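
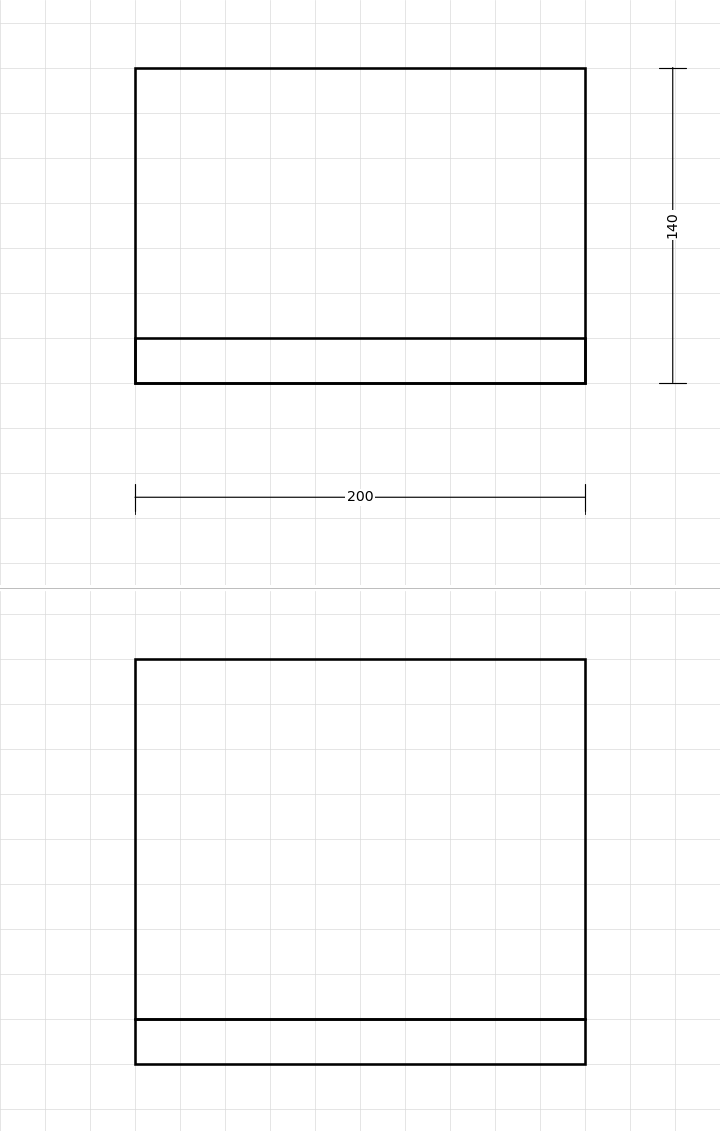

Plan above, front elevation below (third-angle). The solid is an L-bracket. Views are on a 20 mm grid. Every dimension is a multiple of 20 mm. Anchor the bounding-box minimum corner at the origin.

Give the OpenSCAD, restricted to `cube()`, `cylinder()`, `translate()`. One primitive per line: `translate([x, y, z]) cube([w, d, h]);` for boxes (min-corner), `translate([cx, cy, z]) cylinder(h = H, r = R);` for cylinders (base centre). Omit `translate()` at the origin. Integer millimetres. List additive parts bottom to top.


cube([200, 140, 20]);
translate([0, 0, 20]) cube([200, 20, 160]);


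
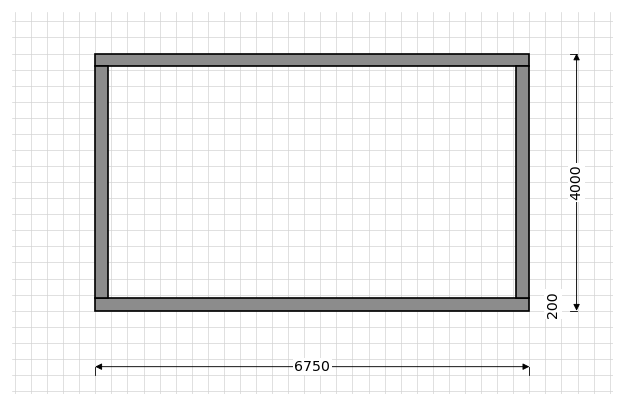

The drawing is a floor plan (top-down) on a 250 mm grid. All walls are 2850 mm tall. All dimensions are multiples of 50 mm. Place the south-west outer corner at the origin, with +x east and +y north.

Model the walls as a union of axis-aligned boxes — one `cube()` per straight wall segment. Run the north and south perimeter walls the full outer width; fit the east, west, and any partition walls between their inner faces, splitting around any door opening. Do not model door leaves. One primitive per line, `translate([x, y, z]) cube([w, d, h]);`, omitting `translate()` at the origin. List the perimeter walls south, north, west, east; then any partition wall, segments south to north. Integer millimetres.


cube([6750, 200, 2850]);
translate([0, 3800, 0]) cube([6750, 200, 2850]);
translate([0, 200, 0]) cube([200, 3600, 2850]);
translate([6550, 200, 0]) cube([200, 3600, 2850]);


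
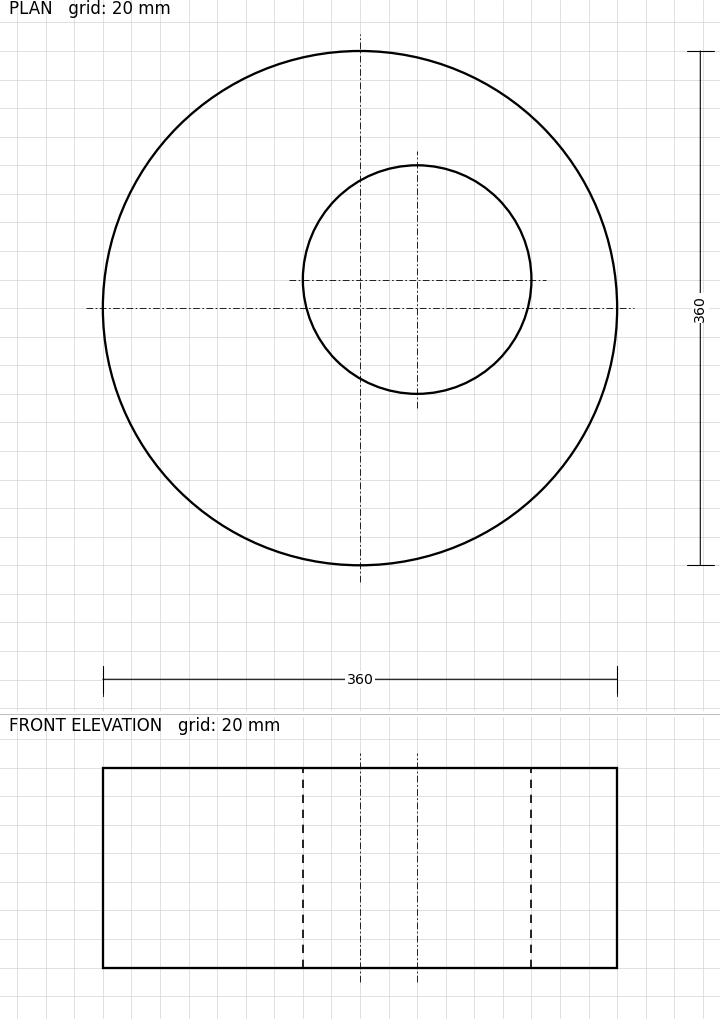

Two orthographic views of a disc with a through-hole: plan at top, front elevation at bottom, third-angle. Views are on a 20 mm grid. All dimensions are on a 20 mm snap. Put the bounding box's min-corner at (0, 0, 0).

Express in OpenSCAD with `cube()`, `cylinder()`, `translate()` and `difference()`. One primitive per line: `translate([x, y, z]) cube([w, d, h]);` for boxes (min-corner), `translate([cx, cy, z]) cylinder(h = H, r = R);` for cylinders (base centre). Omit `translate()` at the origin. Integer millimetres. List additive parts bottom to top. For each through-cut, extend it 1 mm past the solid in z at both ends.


difference() {
  translate([180, 180, 0]) cylinder(h = 140, r = 180);
  translate([220, 200, -1]) cylinder(h = 142, r = 80);
}


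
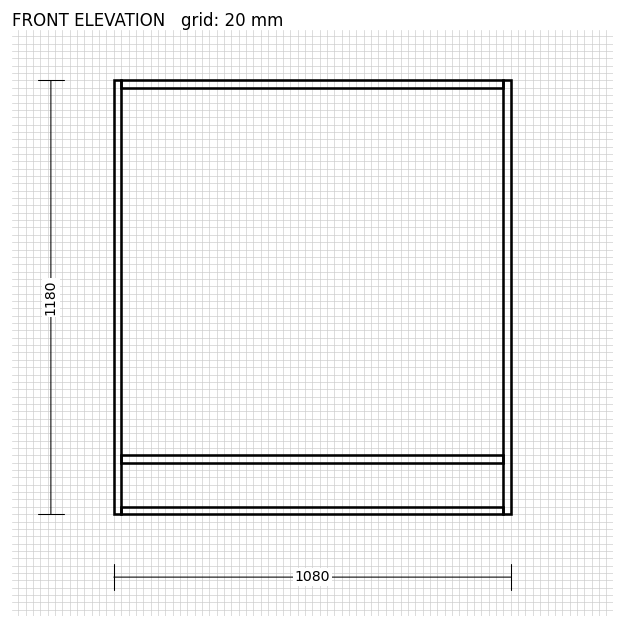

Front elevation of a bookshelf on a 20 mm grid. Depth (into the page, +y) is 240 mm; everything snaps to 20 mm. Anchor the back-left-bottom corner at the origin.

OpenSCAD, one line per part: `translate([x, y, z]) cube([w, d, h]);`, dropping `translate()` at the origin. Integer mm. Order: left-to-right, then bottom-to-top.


cube([20, 240, 1180]);
translate([20, 0, 0]) cube([1040, 240, 20]);
translate([20, 0, 140]) cube([1040, 240, 20]);
translate([20, 0, 1160]) cube([1040, 240, 20]);
translate([1060, 0, 0]) cube([20, 240, 1180]);


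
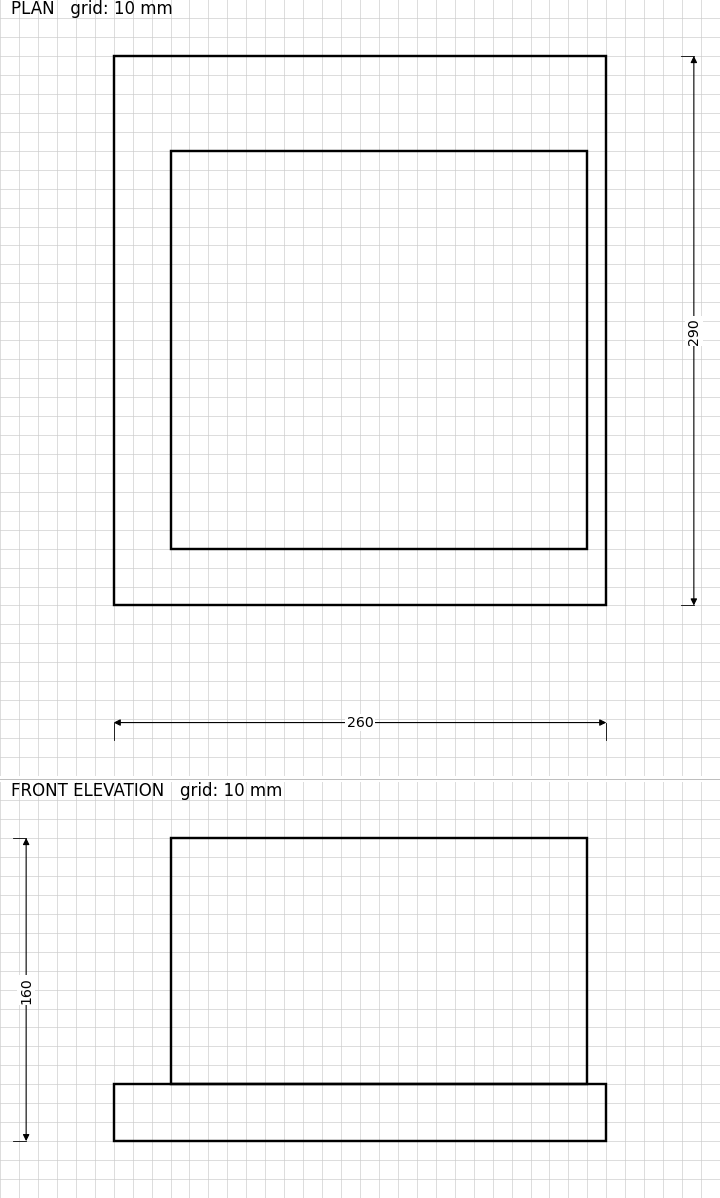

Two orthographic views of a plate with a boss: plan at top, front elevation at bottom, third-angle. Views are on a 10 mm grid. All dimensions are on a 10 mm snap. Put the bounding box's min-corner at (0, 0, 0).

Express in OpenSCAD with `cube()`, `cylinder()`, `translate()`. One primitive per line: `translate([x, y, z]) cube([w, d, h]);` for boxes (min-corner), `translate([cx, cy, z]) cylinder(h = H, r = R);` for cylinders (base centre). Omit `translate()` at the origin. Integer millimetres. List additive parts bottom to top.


cube([260, 290, 30]);
translate([30, 30, 30]) cube([220, 210, 130]);


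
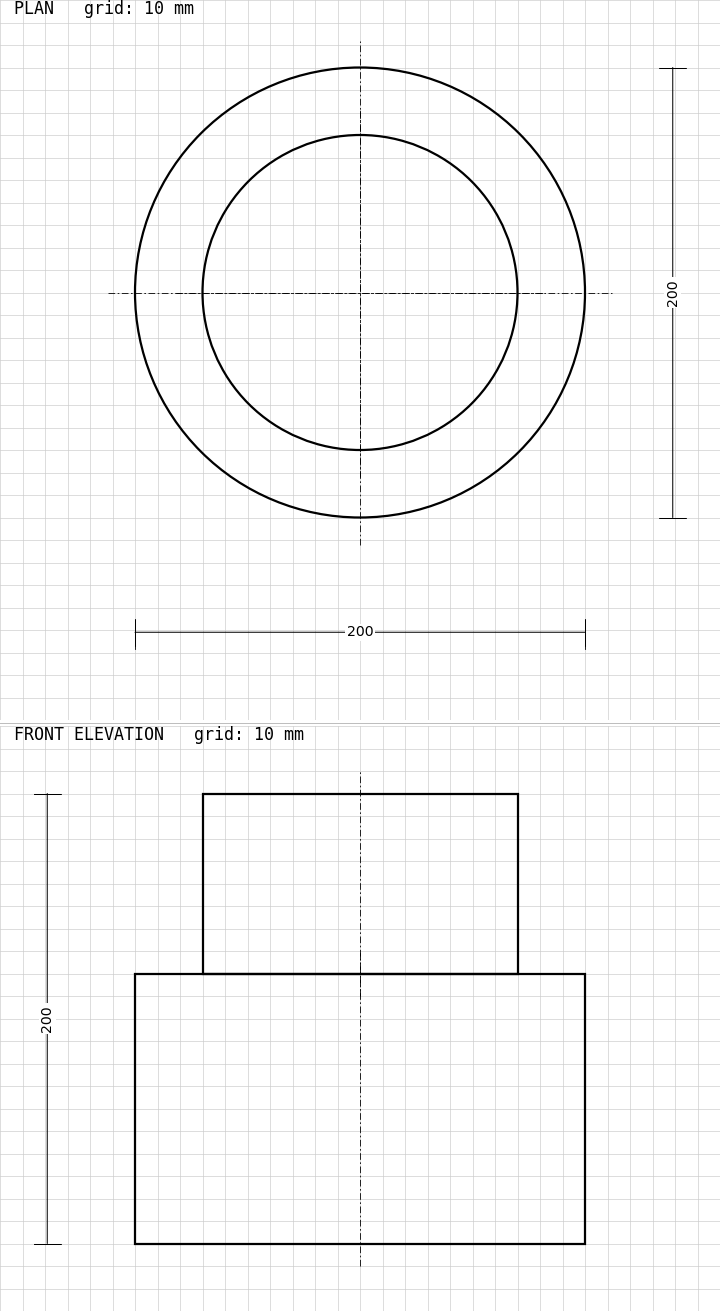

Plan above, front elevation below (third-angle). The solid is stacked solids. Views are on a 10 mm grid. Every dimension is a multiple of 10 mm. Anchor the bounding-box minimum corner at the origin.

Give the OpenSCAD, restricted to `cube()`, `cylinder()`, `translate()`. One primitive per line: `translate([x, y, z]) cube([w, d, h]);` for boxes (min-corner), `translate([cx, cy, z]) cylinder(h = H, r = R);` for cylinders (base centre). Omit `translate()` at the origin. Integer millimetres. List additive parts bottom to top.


translate([100, 100, 0]) cylinder(h = 120, r = 100);
translate([100, 100, 120]) cylinder(h = 80, r = 70);


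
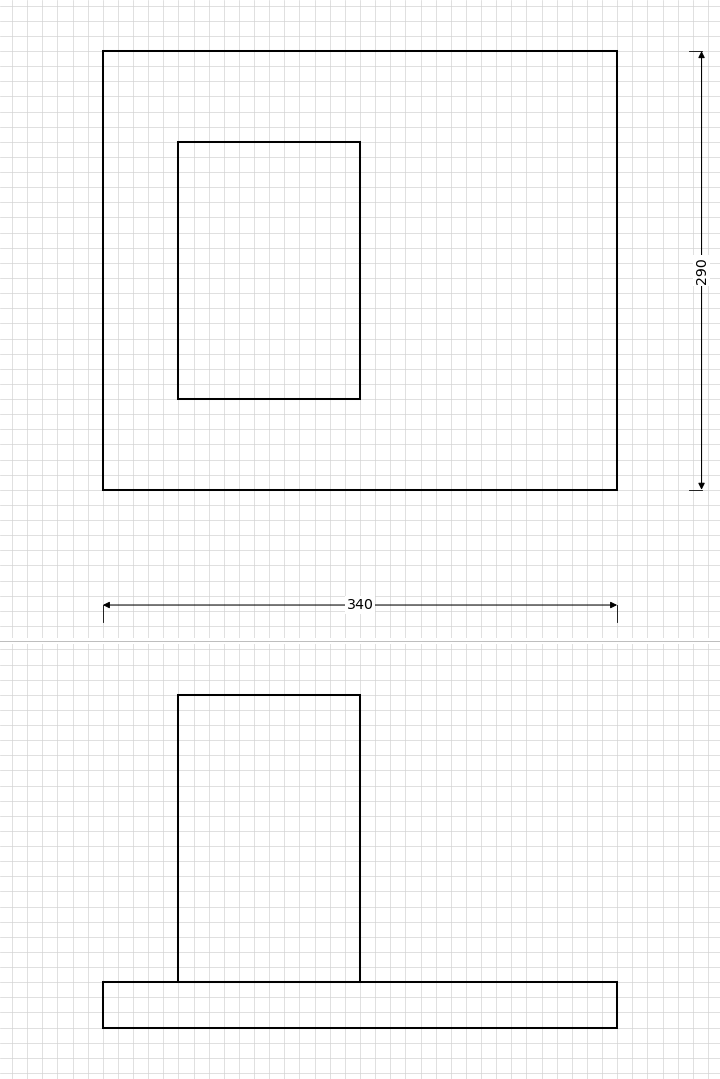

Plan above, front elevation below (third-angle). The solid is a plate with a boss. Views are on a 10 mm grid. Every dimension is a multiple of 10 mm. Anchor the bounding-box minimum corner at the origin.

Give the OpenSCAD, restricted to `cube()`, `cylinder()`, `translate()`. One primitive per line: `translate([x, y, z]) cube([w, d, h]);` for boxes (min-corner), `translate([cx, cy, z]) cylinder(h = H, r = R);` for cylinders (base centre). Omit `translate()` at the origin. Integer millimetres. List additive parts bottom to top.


cube([340, 290, 30]);
translate([50, 60, 30]) cube([120, 170, 190]);


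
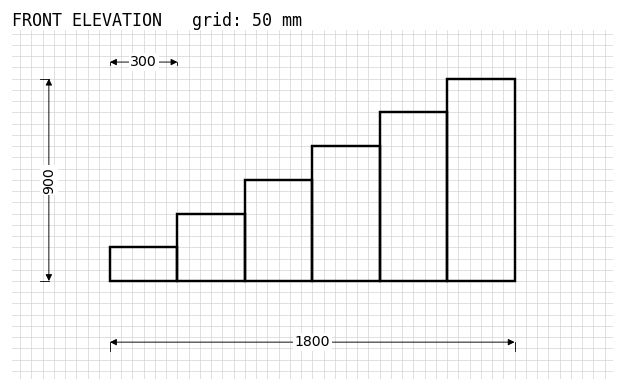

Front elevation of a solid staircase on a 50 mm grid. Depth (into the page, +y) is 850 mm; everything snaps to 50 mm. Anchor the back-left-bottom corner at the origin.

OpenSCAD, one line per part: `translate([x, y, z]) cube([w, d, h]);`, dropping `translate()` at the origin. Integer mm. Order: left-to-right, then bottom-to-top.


cube([300, 850, 150]);
translate([300, 0, 0]) cube([300, 850, 300]);
translate([600, 0, 0]) cube([300, 850, 450]);
translate([900, 0, 0]) cube([300, 850, 600]);
translate([1200, 0, 0]) cube([300, 850, 750]);
translate([1500, 0, 0]) cube([300, 850, 900]);


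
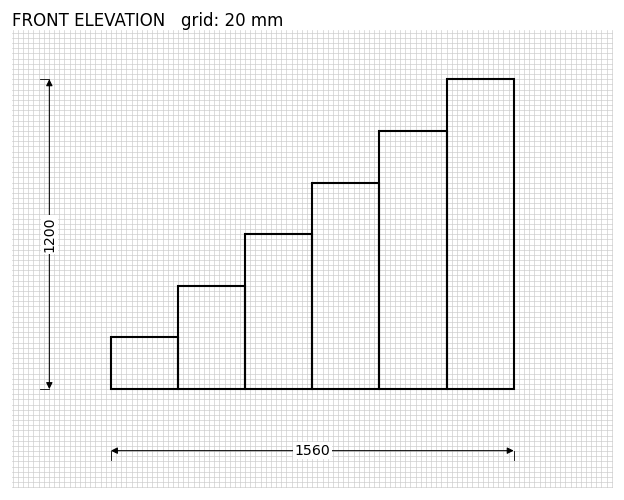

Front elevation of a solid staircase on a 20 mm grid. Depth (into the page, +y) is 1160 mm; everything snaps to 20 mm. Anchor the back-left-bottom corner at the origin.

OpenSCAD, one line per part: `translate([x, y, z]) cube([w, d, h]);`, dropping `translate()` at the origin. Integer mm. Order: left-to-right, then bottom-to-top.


cube([260, 1160, 200]);
translate([260, 0, 0]) cube([260, 1160, 400]);
translate([520, 0, 0]) cube([260, 1160, 600]);
translate([780, 0, 0]) cube([260, 1160, 800]);
translate([1040, 0, 0]) cube([260, 1160, 1000]);
translate([1300, 0, 0]) cube([260, 1160, 1200]);


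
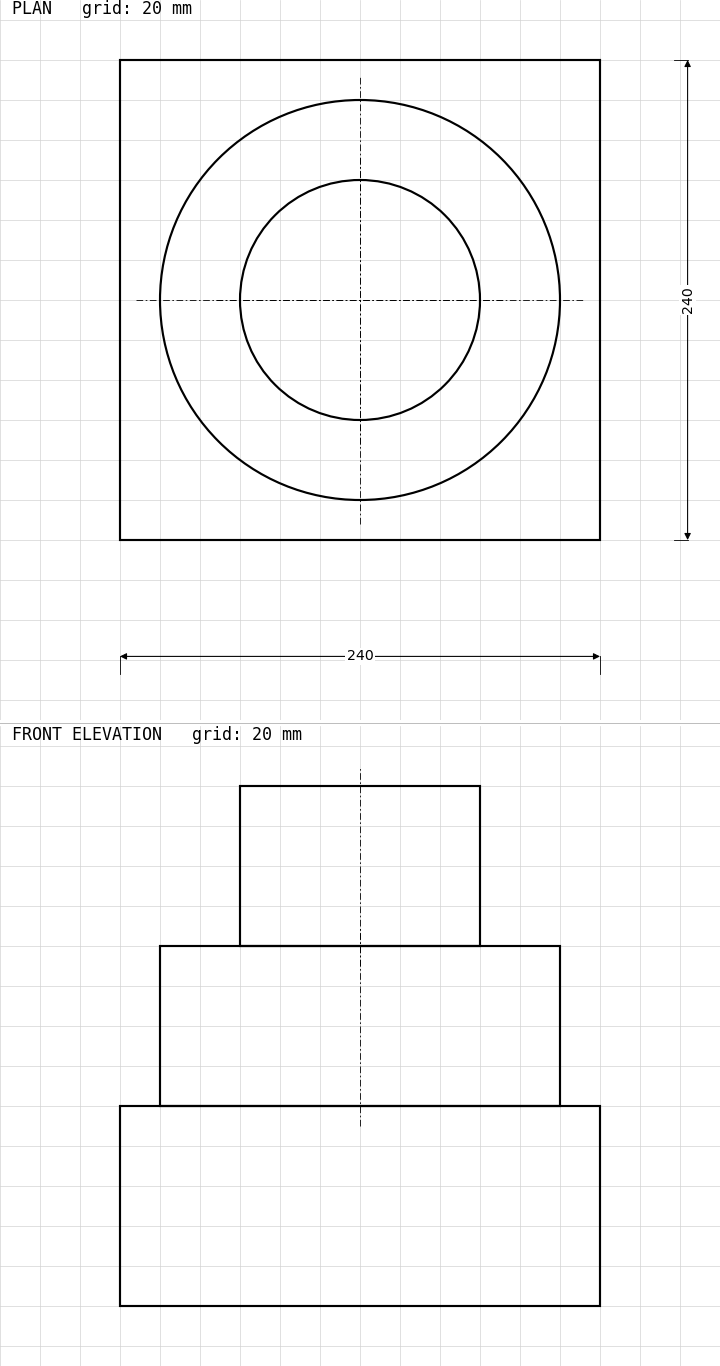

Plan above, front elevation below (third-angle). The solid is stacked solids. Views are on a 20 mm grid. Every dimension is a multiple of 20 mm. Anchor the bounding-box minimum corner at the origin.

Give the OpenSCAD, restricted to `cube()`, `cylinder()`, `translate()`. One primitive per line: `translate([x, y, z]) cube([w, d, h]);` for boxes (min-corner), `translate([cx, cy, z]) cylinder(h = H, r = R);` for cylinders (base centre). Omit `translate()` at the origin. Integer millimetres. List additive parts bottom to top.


cube([240, 240, 100]);
translate([120, 120, 100]) cylinder(h = 80, r = 100);
translate([120, 120, 180]) cylinder(h = 80, r = 60);


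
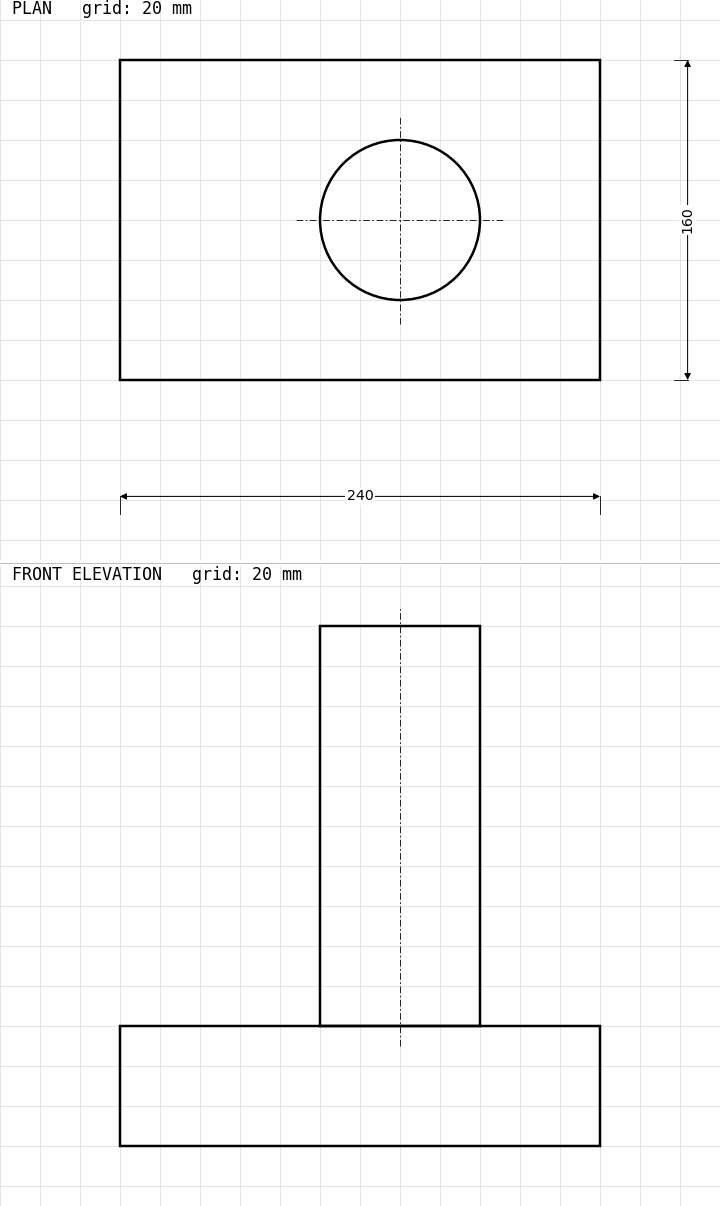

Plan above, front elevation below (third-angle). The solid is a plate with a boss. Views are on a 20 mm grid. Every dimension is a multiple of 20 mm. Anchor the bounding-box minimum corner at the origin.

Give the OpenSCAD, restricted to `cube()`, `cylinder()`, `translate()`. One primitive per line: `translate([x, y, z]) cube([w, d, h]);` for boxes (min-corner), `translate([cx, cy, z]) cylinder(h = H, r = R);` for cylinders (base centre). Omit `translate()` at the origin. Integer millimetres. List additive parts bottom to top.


cube([240, 160, 60]);
translate([140, 80, 60]) cylinder(h = 200, r = 40);


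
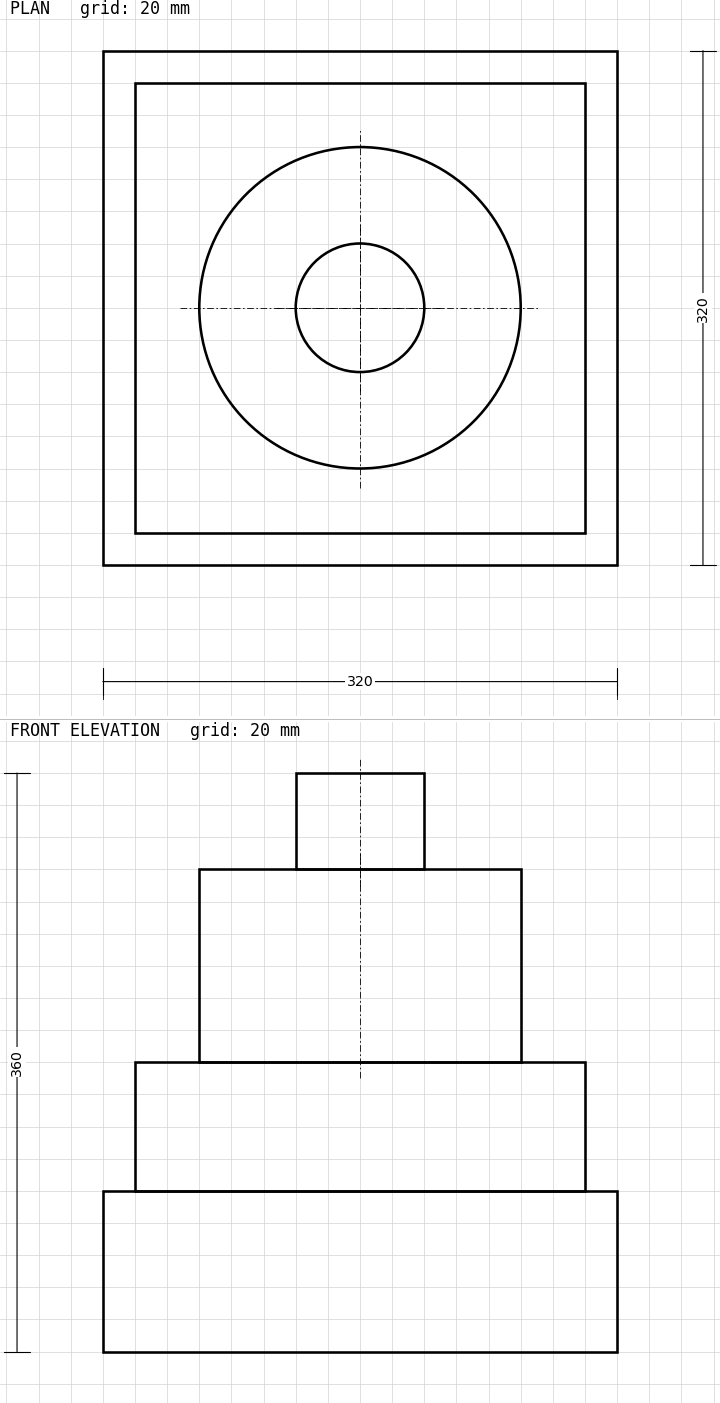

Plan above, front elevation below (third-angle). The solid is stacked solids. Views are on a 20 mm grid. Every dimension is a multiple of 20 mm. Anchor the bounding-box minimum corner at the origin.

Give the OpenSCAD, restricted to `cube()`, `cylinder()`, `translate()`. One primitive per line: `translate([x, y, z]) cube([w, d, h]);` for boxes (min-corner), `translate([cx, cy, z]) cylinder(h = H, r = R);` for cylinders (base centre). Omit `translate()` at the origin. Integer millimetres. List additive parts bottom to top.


cube([320, 320, 100]);
translate([20, 20, 100]) cube([280, 280, 80]);
translate([160, 160, 180]) cylinder(h = 120, r = 100);
translate([160, 160, 300]) cylinder(h = 60, r = 40);


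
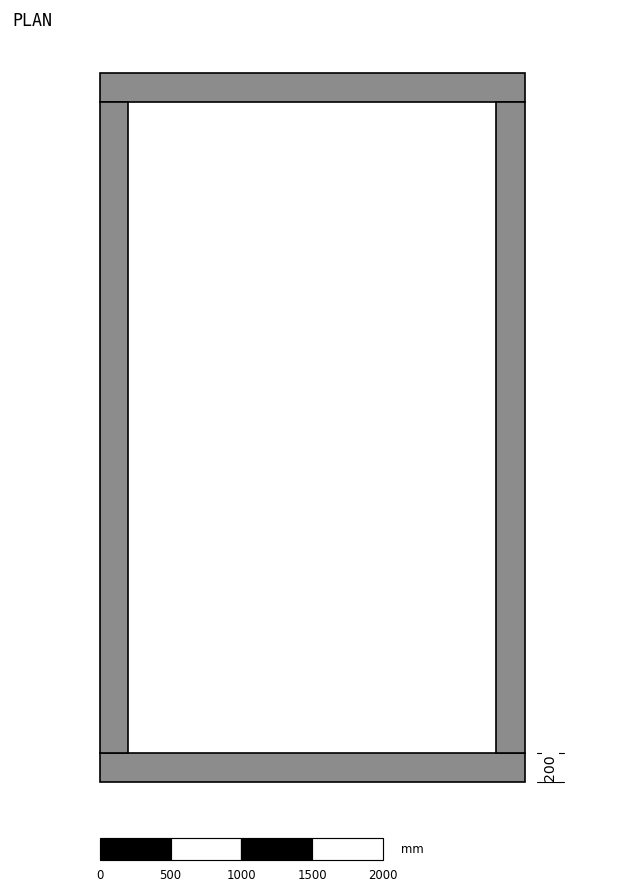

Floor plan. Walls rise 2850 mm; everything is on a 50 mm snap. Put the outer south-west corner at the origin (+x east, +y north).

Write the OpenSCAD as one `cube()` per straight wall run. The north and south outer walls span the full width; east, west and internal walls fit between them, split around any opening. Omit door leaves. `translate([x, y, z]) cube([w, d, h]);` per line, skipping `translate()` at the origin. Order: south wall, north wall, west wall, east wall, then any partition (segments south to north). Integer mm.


cube([3000, 200, 2850]);
translate([0, 4800, 0]) cube([3000, 200, 2850]);
translate([0, 200, 0]) cube([200, 4600, 2850]);
translate([2800, 200, 0]) cube([200, 4600, 2850]);


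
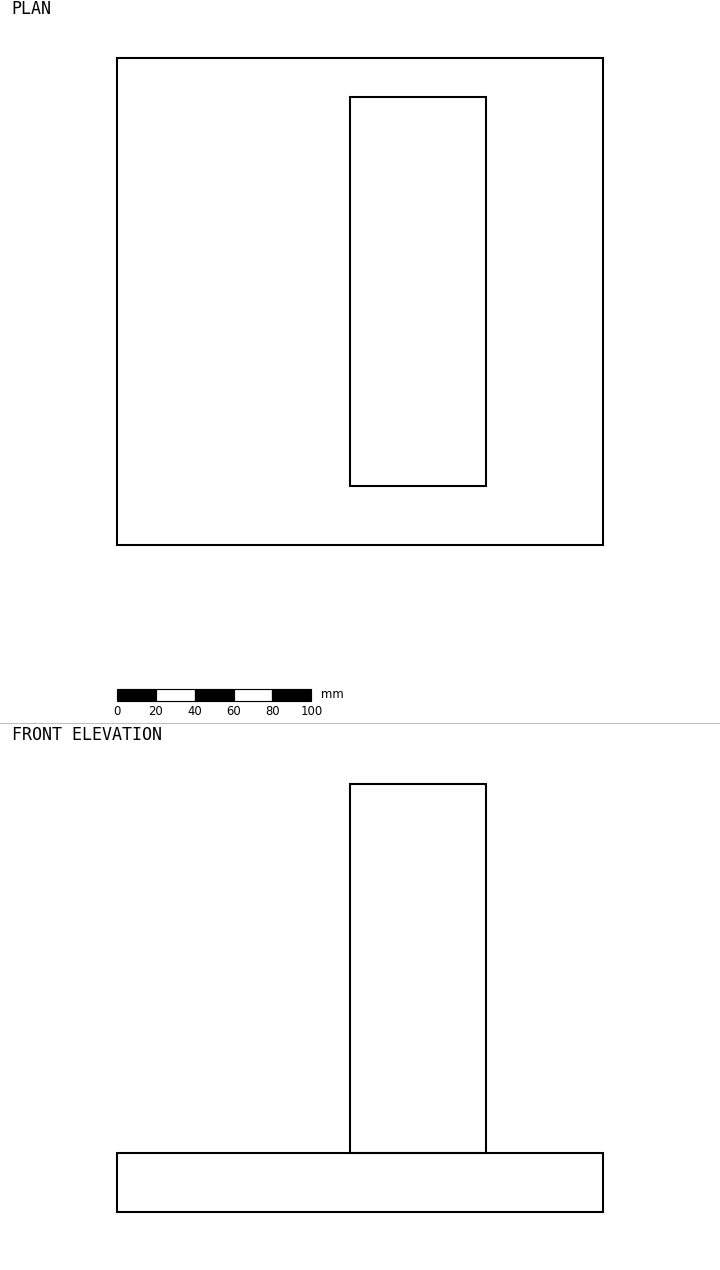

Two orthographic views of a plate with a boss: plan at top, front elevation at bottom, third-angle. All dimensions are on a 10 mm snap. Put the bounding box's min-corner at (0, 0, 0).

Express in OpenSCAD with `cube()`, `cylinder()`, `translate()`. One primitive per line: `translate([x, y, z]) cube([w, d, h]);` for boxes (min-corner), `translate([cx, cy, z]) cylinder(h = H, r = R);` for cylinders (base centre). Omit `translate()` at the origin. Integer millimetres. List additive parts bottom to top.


cube([250, 250, 30]);
translate([120, 30, 30]) cube([70, 200, 190]);


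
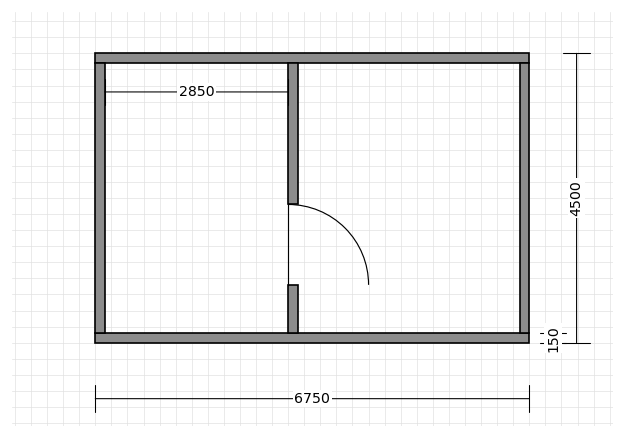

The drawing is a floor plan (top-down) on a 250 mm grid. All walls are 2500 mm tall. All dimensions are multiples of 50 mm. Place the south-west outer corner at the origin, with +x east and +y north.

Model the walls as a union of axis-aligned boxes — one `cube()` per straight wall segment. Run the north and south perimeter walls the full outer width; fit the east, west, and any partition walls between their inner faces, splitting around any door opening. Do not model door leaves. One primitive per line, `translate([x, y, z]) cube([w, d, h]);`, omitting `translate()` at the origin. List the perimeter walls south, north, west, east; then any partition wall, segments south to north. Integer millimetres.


cube([6750, 150, 2500]);
translate([0, 4350, 0]) cube([6750, 150, 2500]);
translate([0, 150, 0]) cube([150, 4200, 2500]);
translate([6600, 150, 0]) cube([150, 4200, 2500]);
translate([3000, 150, 0]) cube([150, 750, 2500]);
translate([3000, 2150, 0]) cube([150, 2200, 2500]);


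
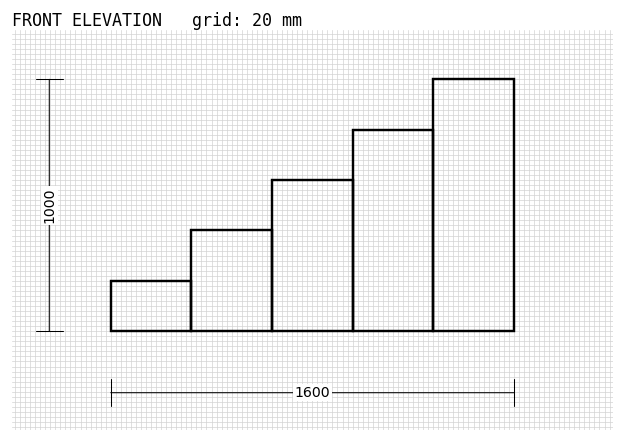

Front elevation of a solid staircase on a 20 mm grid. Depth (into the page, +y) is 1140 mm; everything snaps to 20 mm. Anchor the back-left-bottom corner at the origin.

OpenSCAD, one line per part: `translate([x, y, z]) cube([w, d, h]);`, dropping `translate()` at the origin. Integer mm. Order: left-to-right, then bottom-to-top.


cube([320, 1140, 200]);
translate([320, 0, 0]) cube([320, 1140, 400]);
translate([640, 0, 0]) cube([320, 1140, 600]);
translate([960, 0, 0]) cube([320, 1140, 800]);
translate([1280, 0, 0]) cube([320, 1140, 1000]);


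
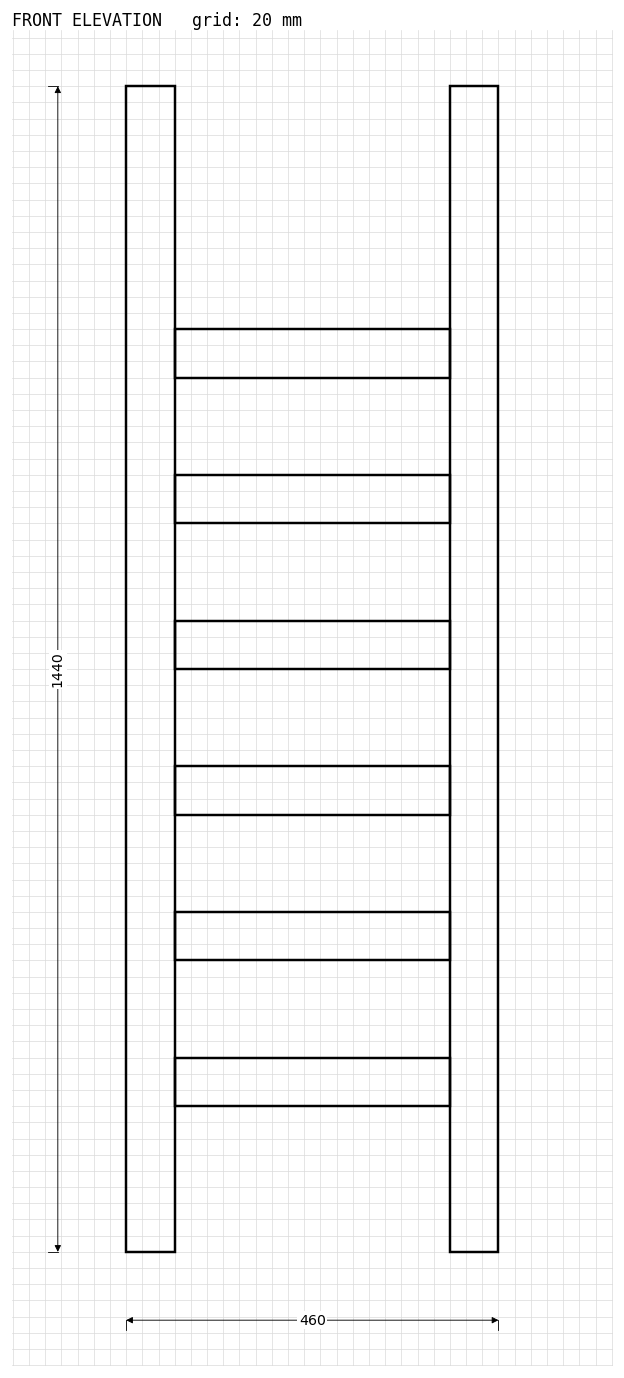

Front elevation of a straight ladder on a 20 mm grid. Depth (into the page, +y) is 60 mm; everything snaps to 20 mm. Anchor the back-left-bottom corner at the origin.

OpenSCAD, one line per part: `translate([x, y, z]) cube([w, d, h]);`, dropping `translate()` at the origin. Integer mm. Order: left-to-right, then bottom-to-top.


cube([60, 60, 1440]);
translate([60, 0, 180]) cube([340, 60, 60]);
translate([60, 0, 360]) cube([340, 60, 60]);
translate([60, 0, 540]) cube([340, 60, 60]);
translate([60, 0, 720]) cube([340, 60, 60]);
translate([60, 0, 900]) cube([340, 60, 60]);
translate([60, 0, 1080]) cube([340, 60, 60]);
translate([400, 0, 0]) cube([60, 60, 1440]);


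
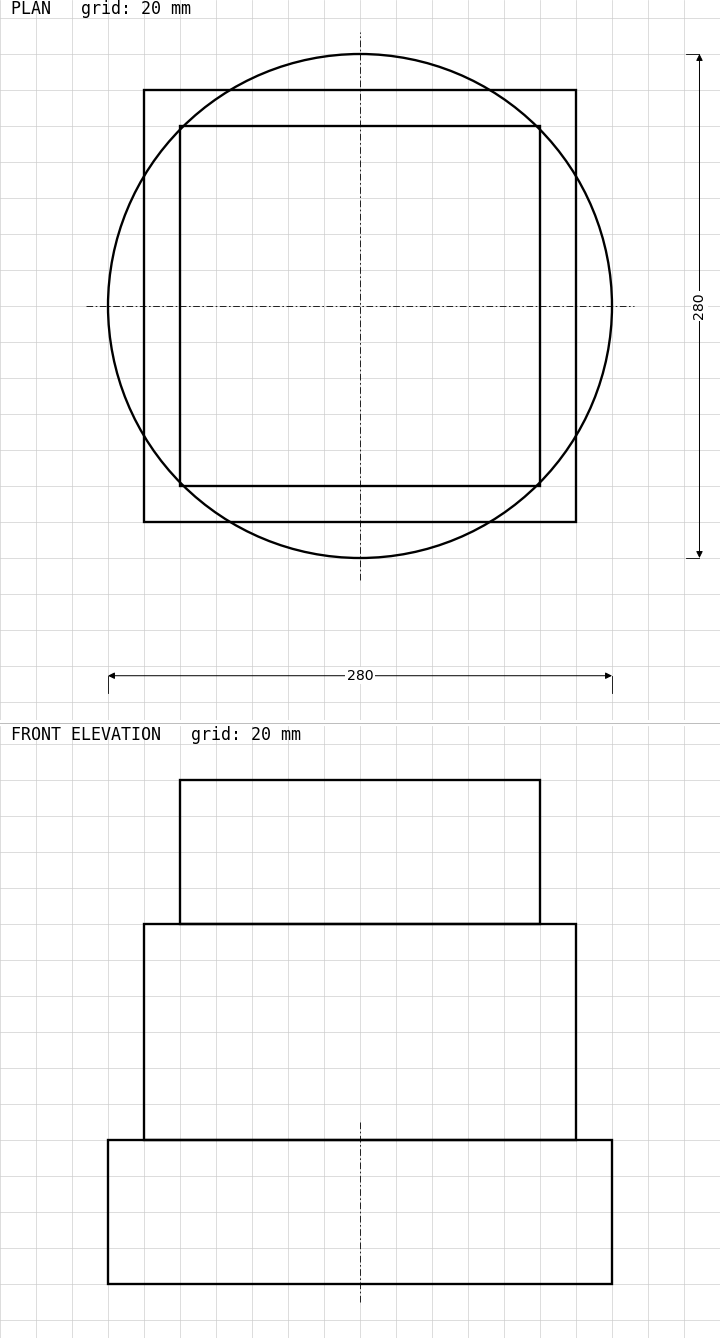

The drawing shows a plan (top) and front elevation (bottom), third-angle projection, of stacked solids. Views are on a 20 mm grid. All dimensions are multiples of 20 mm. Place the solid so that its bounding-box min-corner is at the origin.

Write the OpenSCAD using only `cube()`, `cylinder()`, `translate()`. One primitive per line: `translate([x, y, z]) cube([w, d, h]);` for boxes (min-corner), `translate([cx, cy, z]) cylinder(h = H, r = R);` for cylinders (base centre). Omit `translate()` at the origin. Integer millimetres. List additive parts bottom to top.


translate([140, 140, 0]) cylinder(h = 80, r = 140);
translate([20, 20, 80]) cube([240, 240, 120]);
translate([40, 40, 200]) cube([200, 200, 80]);


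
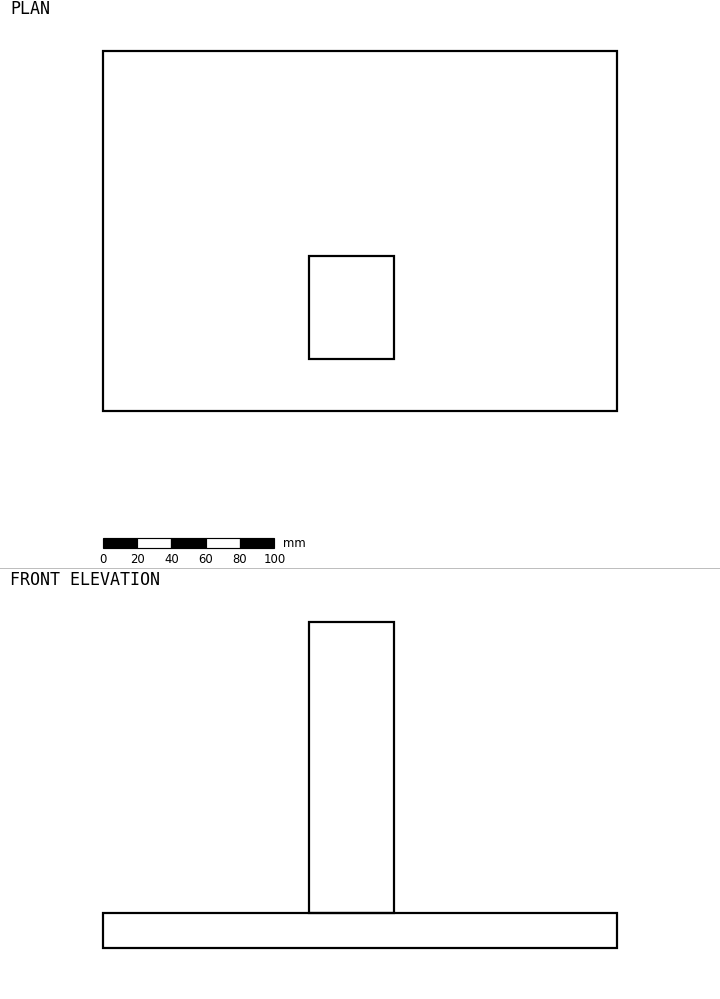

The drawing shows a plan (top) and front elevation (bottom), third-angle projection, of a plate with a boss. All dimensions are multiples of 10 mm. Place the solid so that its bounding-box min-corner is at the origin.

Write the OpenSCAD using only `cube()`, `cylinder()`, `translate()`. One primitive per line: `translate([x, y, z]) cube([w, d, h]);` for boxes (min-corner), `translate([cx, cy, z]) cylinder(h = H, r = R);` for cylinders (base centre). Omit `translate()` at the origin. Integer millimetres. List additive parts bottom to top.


cube([300, 210, 20]);
translate([120, 30, 20]) cube([50, 60, 170]);


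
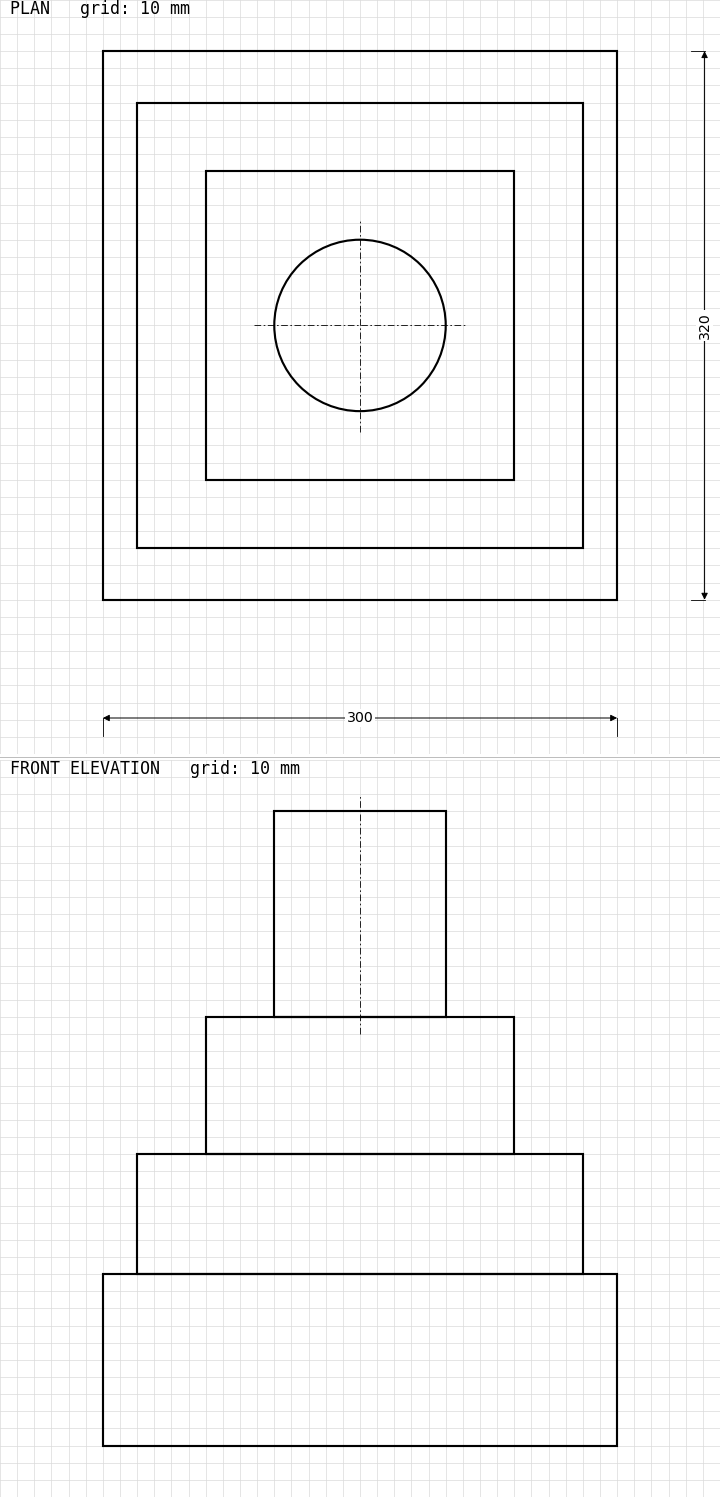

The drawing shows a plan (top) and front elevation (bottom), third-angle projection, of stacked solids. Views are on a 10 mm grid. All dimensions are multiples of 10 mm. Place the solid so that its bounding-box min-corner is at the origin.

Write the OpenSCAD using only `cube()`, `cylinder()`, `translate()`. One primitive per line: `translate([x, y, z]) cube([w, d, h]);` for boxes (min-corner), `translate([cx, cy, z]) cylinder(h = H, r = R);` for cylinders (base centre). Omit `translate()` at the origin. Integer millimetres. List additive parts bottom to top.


cube([300, 320, 100]);
translate([20, 30, 100]) cube([260, 260, 70]);
translate([60, 70, 170]) cube([180, 180, 80]);
translate([150, 160, 250]) cylinder(h = 120, r = 50);


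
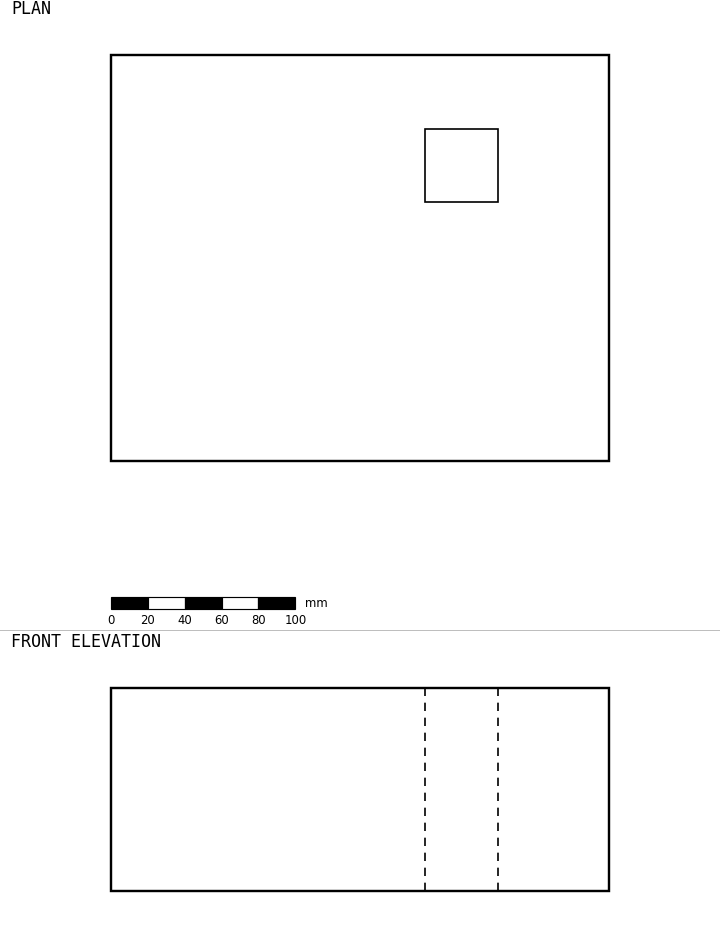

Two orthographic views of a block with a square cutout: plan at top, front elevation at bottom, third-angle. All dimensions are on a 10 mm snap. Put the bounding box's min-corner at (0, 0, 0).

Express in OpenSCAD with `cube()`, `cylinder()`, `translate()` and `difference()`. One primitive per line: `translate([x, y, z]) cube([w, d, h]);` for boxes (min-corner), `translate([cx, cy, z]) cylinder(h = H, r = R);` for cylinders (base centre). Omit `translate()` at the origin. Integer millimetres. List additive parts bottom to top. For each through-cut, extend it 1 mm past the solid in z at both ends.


difference() {
  cube([270, 220, 110]);
  translate([170, 140, -1]) cube([40, 40, 112]);
}


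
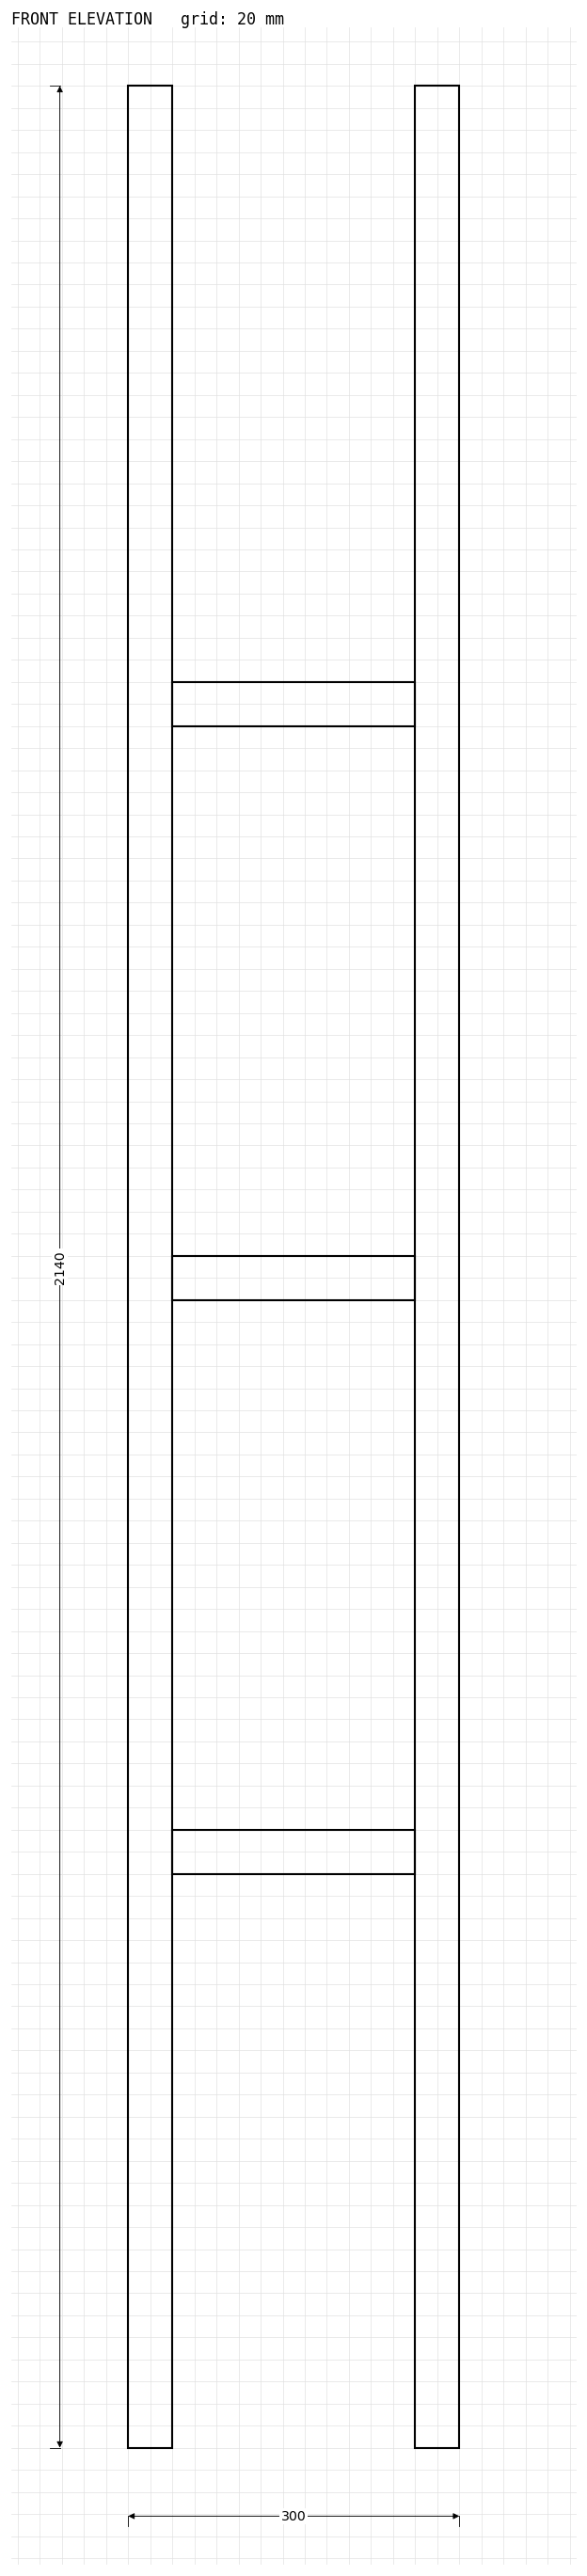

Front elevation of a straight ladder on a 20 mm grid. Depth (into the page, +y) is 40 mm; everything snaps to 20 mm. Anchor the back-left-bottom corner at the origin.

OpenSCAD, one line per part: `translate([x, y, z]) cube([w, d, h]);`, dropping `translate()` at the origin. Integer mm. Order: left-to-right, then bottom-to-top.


cube([40, 40, 2140]);
translate([40, 0, 520]) cube([220, 40, 40]);
translate([40, 0, 1040]) cube([220, 40, 40]);
translate([40, 0, 1560]) cube([220, 40, 40]);
translate([260, 0, 0]) cube([40, 40, 2140]);


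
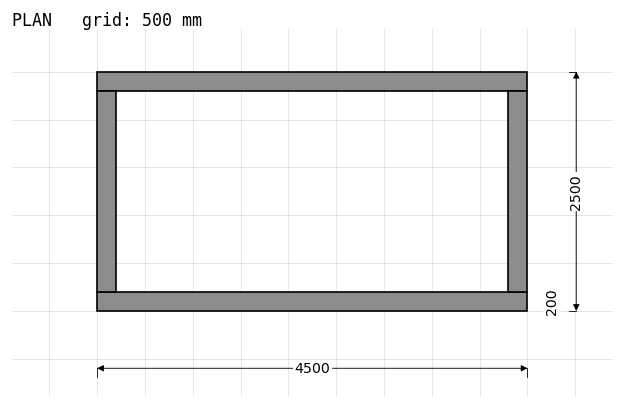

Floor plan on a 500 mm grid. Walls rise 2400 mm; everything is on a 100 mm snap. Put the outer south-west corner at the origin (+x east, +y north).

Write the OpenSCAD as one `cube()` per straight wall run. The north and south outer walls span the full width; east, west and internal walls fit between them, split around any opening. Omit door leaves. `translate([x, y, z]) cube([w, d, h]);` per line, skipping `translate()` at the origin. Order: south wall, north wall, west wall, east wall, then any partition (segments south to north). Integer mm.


cube([4500, 200, 2400]);
translate([0, 2300, 0]) cube([4500, 200, 2400]);
translate([0, 200, 0]) cube([200, 2100, 2400]);
translate([4300, 200, 0]) cube([200, 2100, 2400]);


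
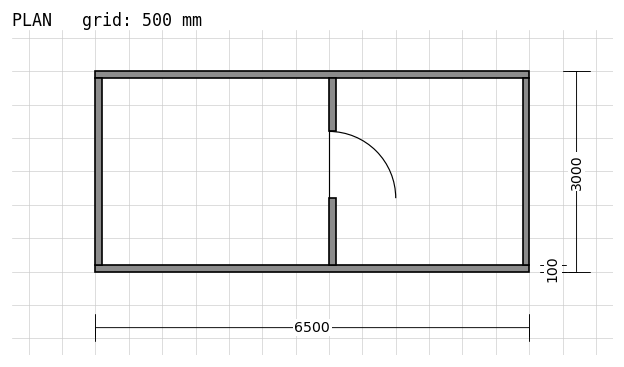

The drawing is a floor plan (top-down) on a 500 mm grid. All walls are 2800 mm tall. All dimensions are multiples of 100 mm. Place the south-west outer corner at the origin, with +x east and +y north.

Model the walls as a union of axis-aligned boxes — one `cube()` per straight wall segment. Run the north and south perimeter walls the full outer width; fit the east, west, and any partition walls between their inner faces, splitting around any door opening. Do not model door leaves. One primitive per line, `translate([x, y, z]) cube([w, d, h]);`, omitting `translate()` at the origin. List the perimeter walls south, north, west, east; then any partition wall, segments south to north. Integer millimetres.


cube([6500, 100, 2800]);
translate([0, 2900, 0]) cube([6500, 100, 2800]);
translate([0, 100, 0]) cube([100, 2800, 2800]);
translate([6400, 100, 0]) cube([100, 2800, 2800]);
translate([3500, 100, 0]) cube([100, 1000, 2800]);
translate([3500, 2100, 0]) cube([100, 800, 2800]);


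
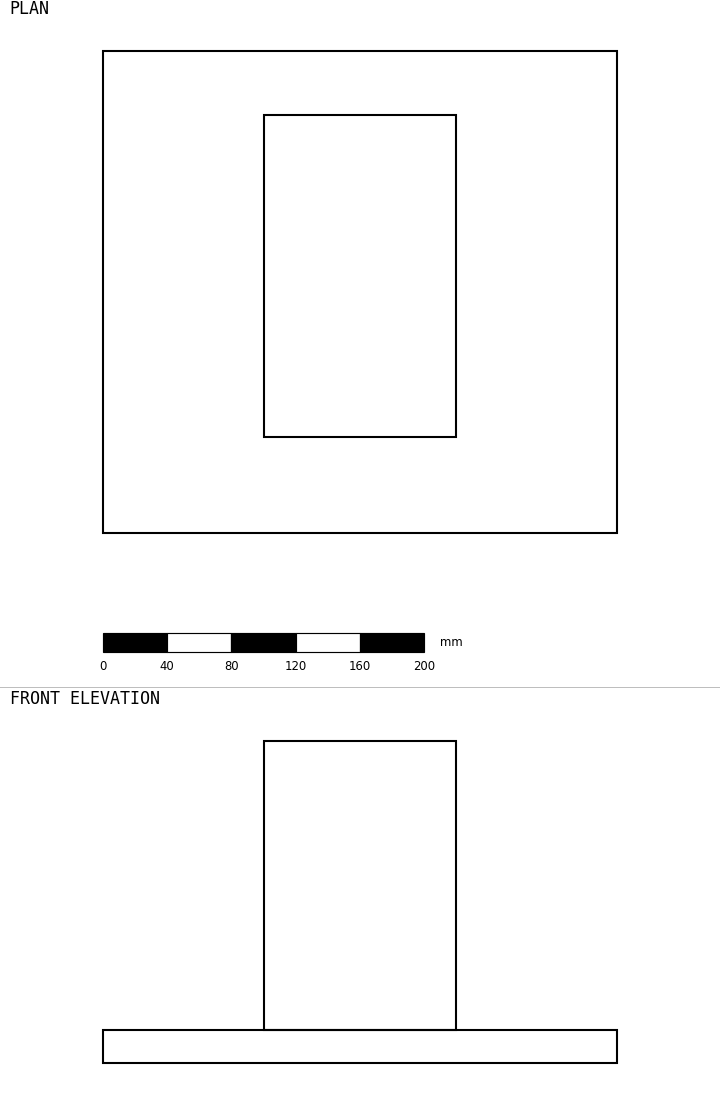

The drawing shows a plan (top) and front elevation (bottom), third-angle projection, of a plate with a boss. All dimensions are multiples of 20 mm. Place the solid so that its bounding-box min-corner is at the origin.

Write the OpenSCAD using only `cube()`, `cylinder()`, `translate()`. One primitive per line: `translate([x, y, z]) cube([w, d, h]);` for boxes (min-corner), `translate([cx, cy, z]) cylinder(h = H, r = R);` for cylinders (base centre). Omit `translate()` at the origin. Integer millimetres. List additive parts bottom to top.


cube([320, 300, 20]);
translate([100, 60, 20]) cube([120, 200, 180]);


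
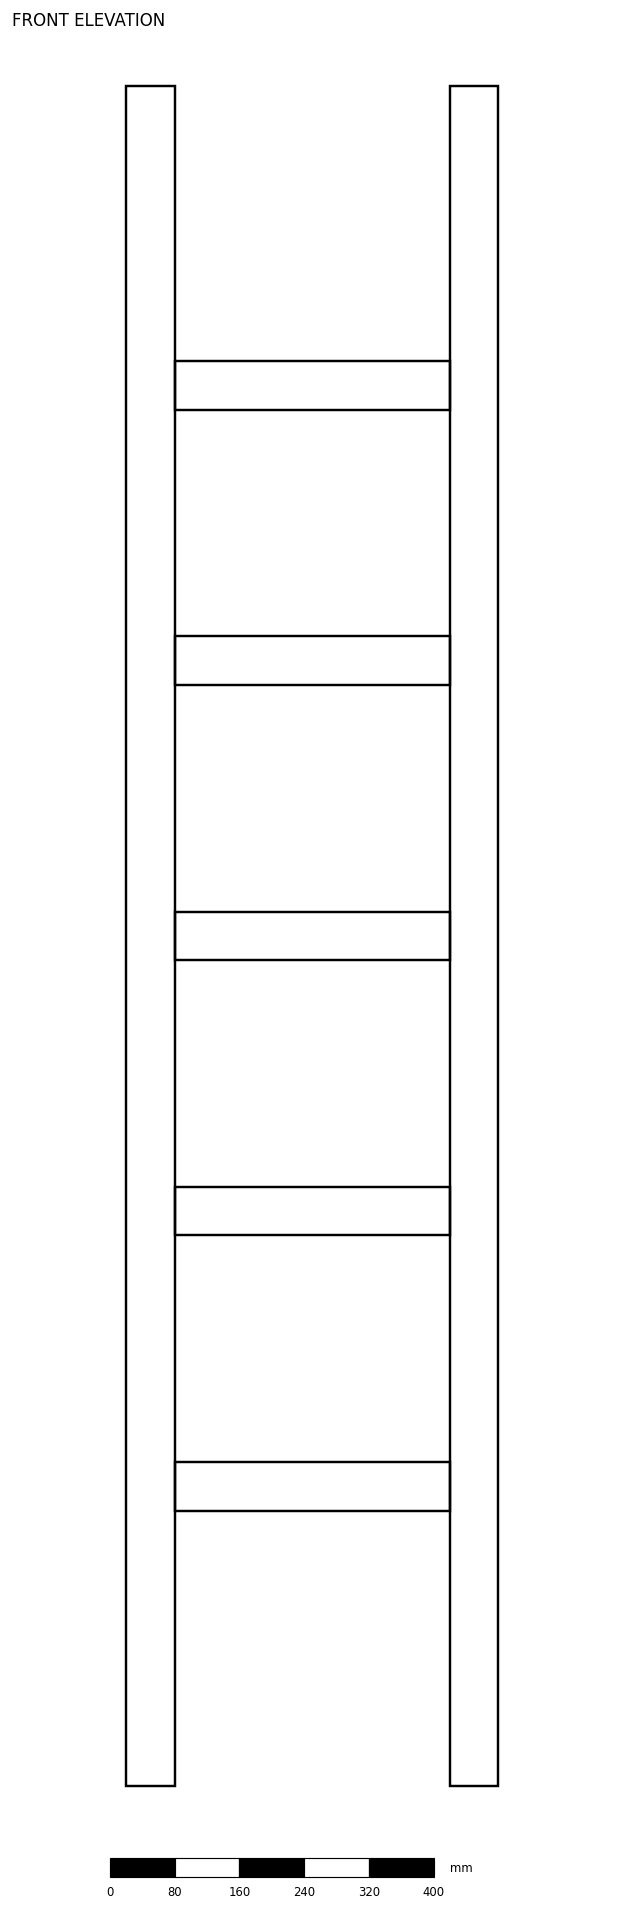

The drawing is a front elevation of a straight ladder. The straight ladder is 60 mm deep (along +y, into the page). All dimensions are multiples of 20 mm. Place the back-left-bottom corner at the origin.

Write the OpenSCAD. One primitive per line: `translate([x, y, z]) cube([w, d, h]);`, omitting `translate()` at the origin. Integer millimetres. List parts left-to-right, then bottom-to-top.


cube([60, 60, 2100]);
translate([60, 0, 340]) cube([340, 60, 60]);
translate([60, 0, 680]) cube([340, 60, 60]);
translate([60, 0, 1020]) cube([340, 60, 60]);
translate([60, 0, 1360]) cube([340, 60, 60]);
translate([60, 0, 1700]) cube([340, 60, 60]);
translate([400, 0, 0]) cube([60, 60, 2100]);


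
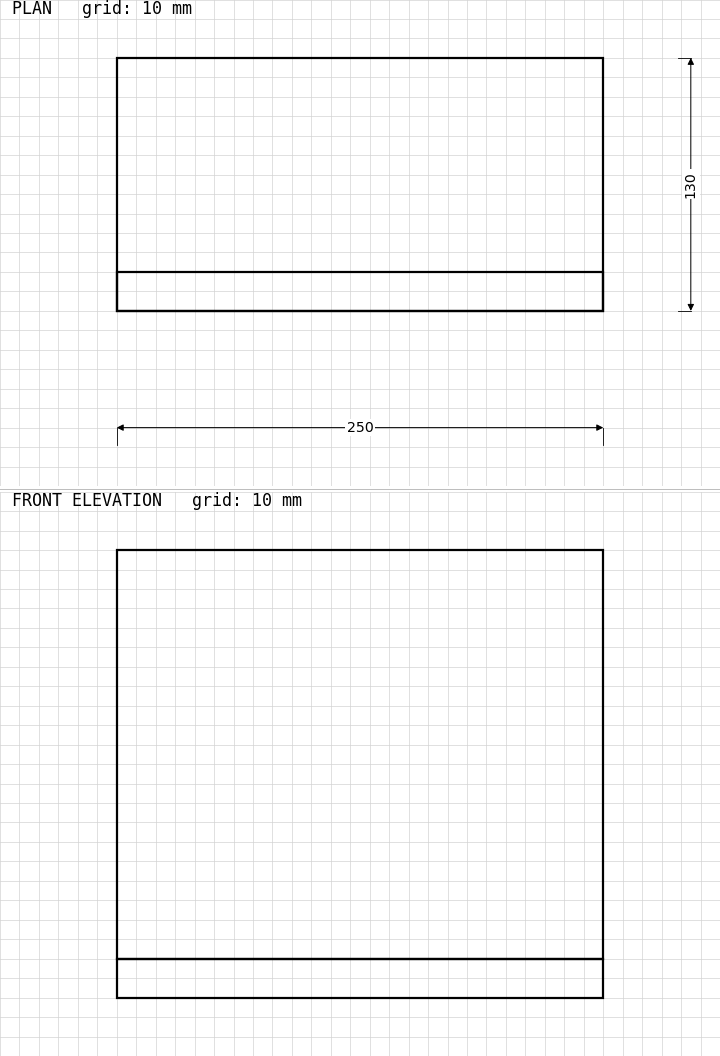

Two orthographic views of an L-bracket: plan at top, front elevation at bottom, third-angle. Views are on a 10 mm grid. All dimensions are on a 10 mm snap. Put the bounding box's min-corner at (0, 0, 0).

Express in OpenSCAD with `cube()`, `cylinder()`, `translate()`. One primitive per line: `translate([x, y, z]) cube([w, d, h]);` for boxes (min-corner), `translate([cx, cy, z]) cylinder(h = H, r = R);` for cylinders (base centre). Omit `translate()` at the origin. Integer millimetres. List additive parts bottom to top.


cube([250, 130, 20]);
translate([0, 0, 20]) cube([250, 20, 210]);


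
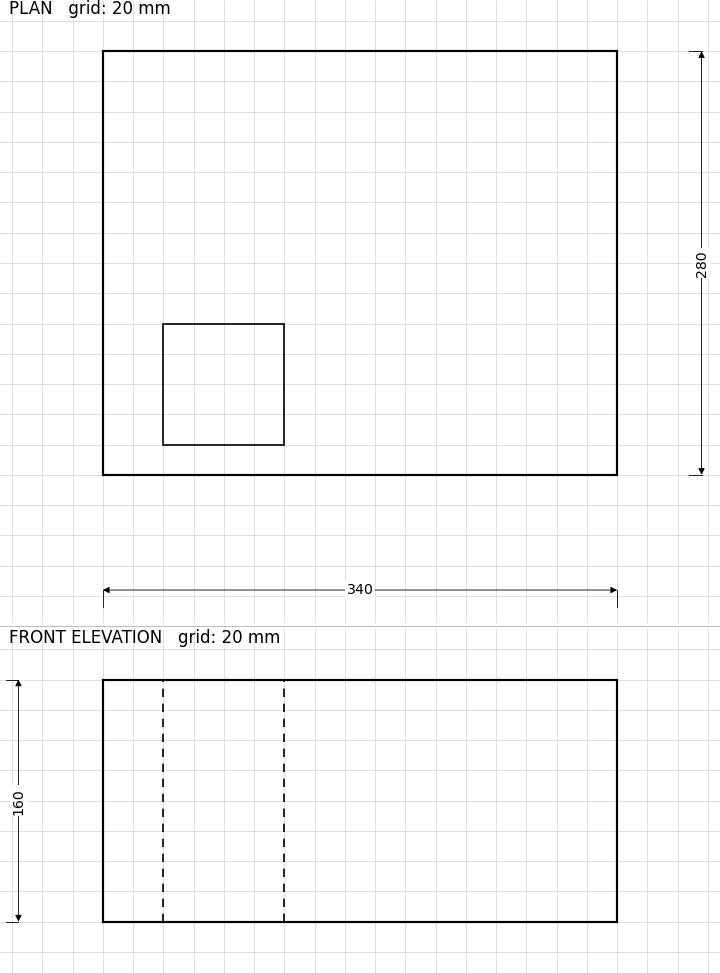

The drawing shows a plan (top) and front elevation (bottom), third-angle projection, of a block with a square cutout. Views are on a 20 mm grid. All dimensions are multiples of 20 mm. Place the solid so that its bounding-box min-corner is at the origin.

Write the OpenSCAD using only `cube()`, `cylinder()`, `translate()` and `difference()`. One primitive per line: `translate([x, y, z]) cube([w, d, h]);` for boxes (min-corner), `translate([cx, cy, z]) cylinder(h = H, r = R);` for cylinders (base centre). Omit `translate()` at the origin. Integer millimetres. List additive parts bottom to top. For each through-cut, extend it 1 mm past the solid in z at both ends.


difference() {
  cube([340, 280, 160]);
  translate([40, 20, -1]) cube([80, 80, 162]);
}


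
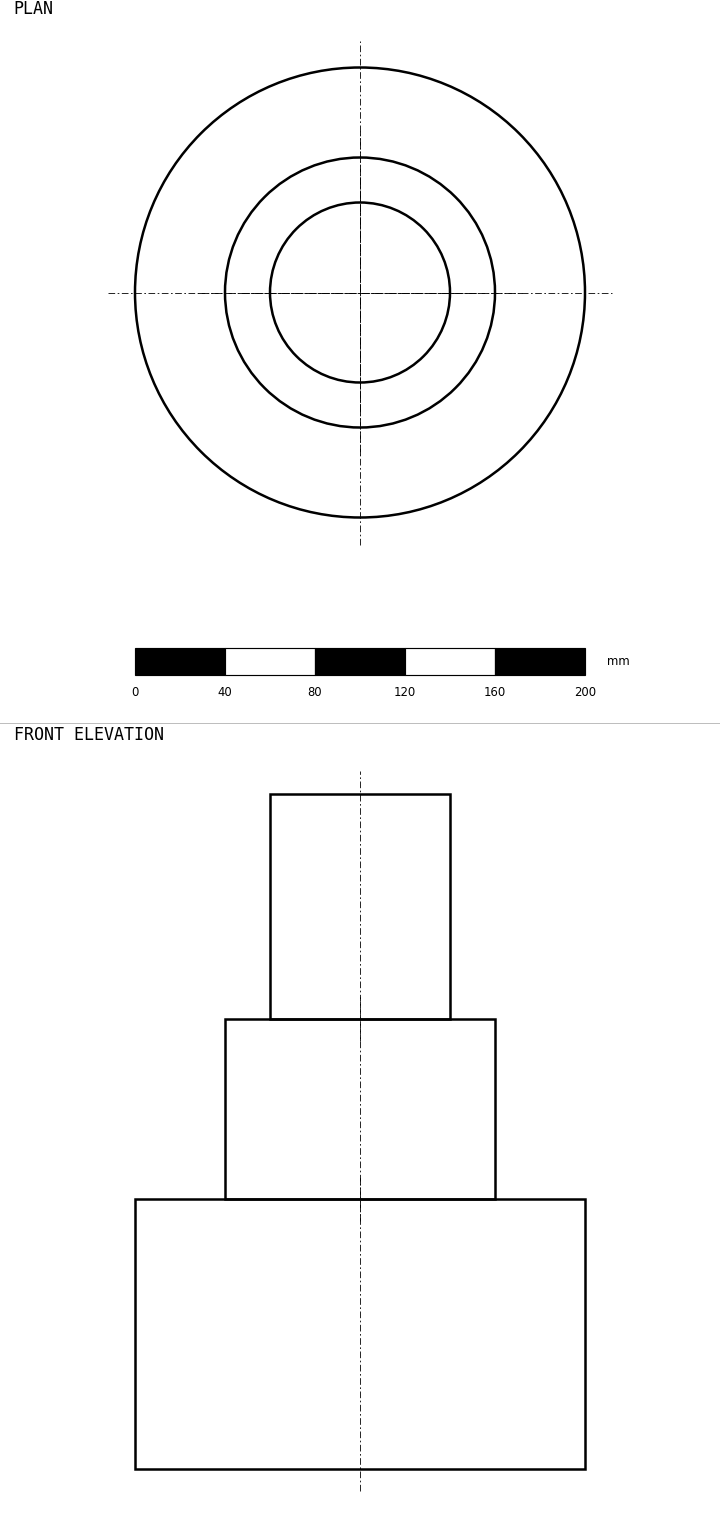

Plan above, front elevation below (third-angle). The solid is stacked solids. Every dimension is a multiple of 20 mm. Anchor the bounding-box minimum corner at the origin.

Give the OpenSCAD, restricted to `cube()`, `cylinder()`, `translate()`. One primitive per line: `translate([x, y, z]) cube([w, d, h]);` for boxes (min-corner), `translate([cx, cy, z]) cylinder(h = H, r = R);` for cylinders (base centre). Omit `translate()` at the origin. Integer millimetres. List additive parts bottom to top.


translate([100, 100, 0]) cylinder(h = 120, r = 100);
translate([100, 100, 120]) cylinder(h = 80, r = 60);
translate([100, 100, 200]) cylinder(h = 100, r = 40);


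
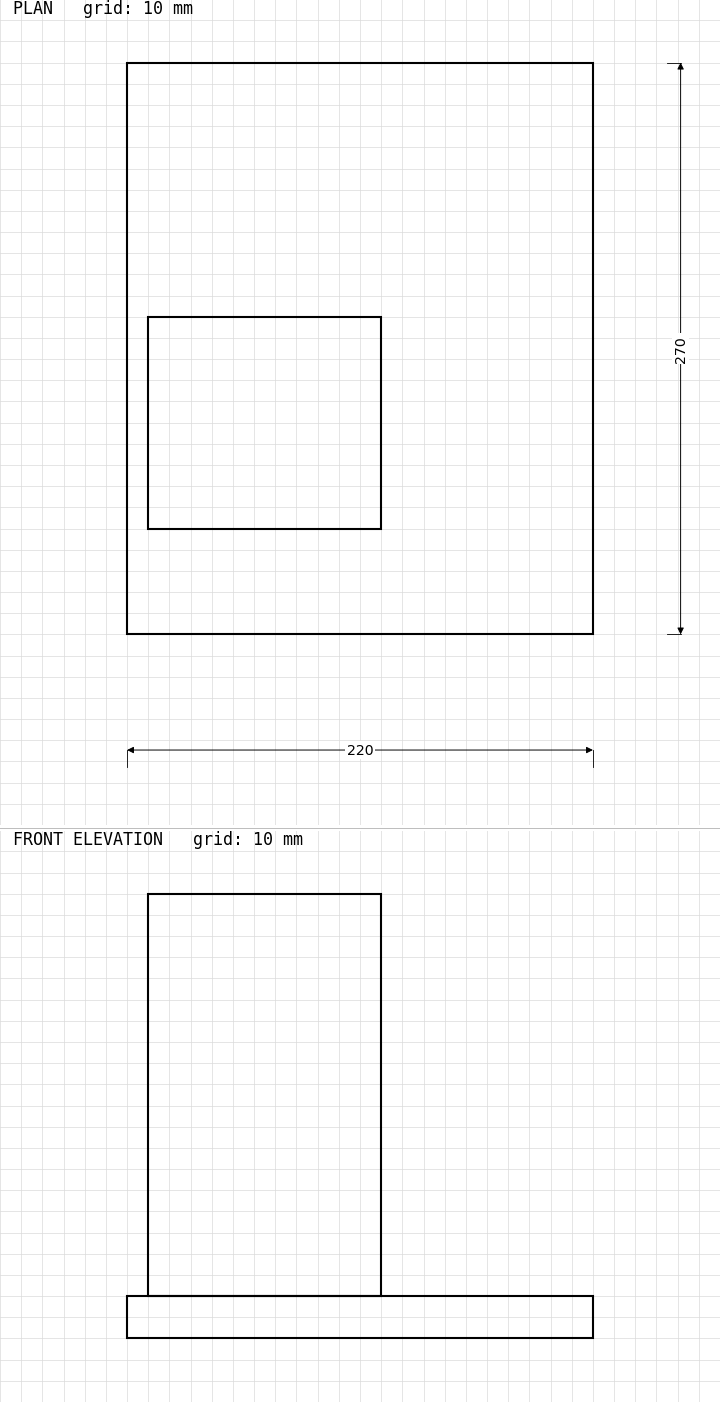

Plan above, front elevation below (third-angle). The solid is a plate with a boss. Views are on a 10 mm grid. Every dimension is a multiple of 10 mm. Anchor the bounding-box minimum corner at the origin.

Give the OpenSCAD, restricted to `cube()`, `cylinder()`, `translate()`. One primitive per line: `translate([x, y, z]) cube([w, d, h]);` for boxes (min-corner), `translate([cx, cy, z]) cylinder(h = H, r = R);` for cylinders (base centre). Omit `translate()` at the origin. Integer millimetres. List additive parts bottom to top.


cube([220, 270, 20]);
translate([10, 50, 20]) cube([110, 100, 190]);


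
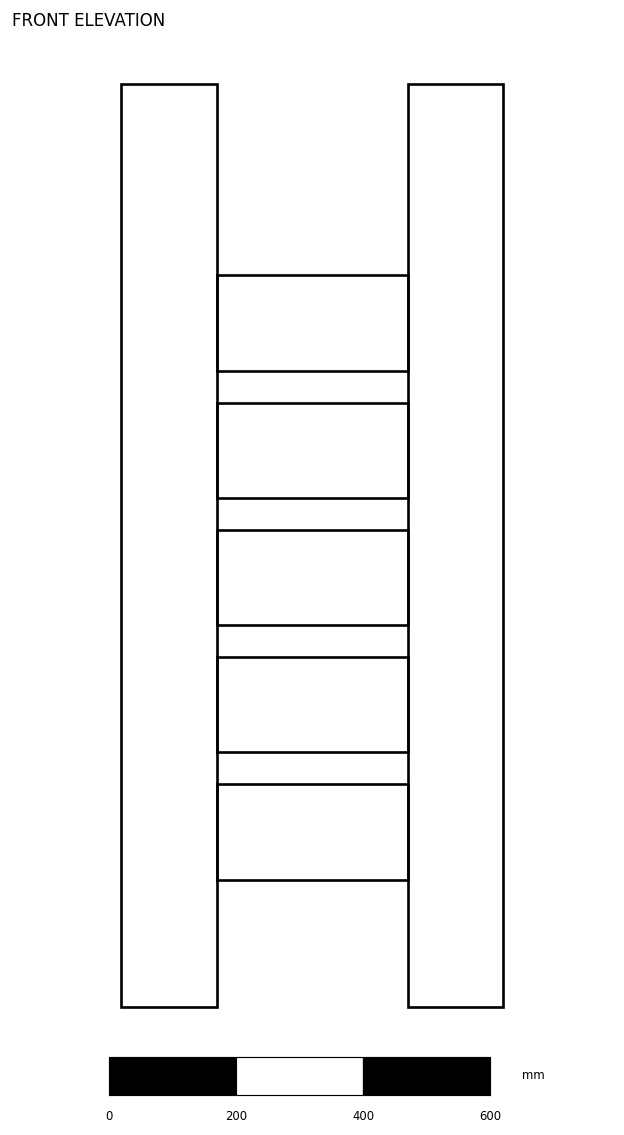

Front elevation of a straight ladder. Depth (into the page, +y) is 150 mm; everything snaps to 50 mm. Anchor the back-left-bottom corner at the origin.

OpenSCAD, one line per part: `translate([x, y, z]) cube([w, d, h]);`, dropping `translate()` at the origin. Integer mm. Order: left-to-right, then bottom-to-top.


cube([150, 150, 1450]);
translate([150, 0, 200]) cube([300, 150, 150]);
translate([150, 0, 400]) cube([300, 150, 150]);
translate([150, 0, 600]) cube([300, 150, 150]);
translate([150, 0, 800]) cube([300, 150, 150]);
translate([150, 0, 1000]) cube([300, 150, 150]);
translate([450, 0, 0]) cube([150, 150, 1450]);


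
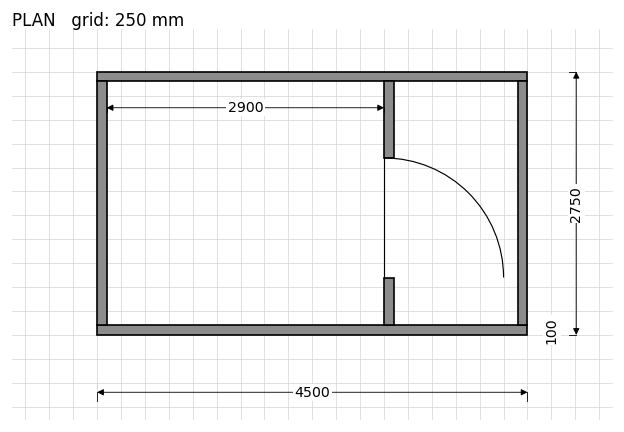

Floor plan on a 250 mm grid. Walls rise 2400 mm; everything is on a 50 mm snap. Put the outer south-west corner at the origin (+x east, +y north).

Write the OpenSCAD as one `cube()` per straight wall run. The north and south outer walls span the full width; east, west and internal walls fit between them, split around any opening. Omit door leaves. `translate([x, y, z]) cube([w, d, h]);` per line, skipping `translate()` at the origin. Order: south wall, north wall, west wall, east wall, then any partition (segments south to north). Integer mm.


cube([4500, 100, 2400]);
translate([0, 2650, 0]) cube([4500, 100, 2400]);
translate([0, 100, 0]) cube([100, 2550, 2400]);
translate([4400, 100, 0]) cube([100, 2550, 2400]);
translate([3000, 100, 0]) cube([100, 500, 2400]);
translate([3000, 1850, 0]) cube([100, 800, 2400]);
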